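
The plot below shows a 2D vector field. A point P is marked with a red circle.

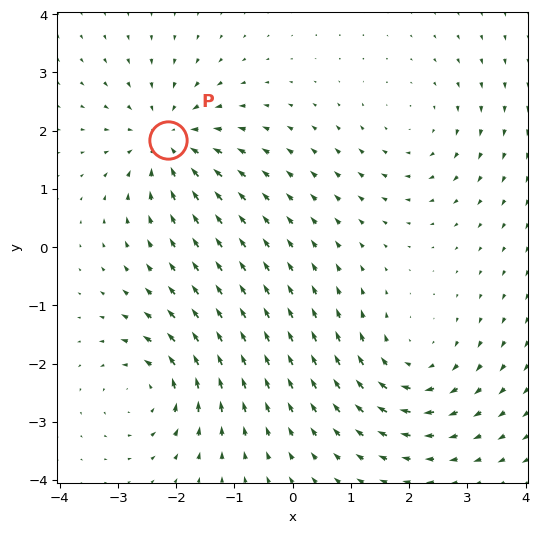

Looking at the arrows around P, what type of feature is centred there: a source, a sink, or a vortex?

sink

At P (-2.1, 1.8) the arrows converge inward. Divergence about -4, curl ≈0 — negative divergence with near-zero curl is a sink.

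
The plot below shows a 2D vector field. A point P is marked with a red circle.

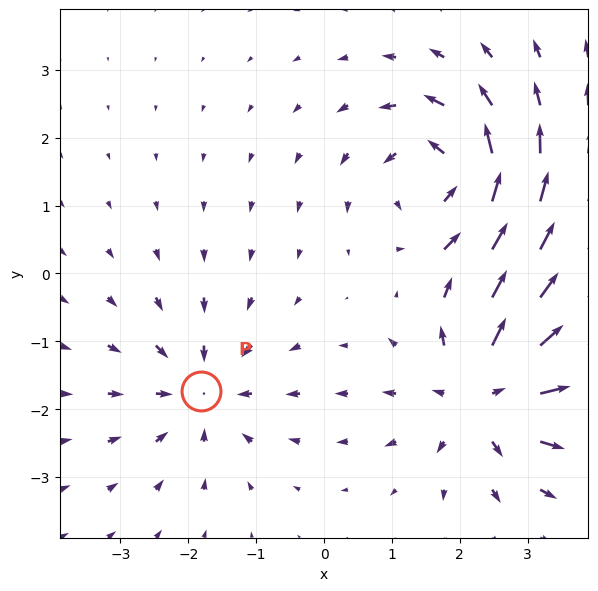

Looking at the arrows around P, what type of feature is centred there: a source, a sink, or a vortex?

At P (-1.8, -1.7) the arrows converge inward. Divergence about -4, curl ≈0 — negative divergence with near-zero curl is a sink.

sink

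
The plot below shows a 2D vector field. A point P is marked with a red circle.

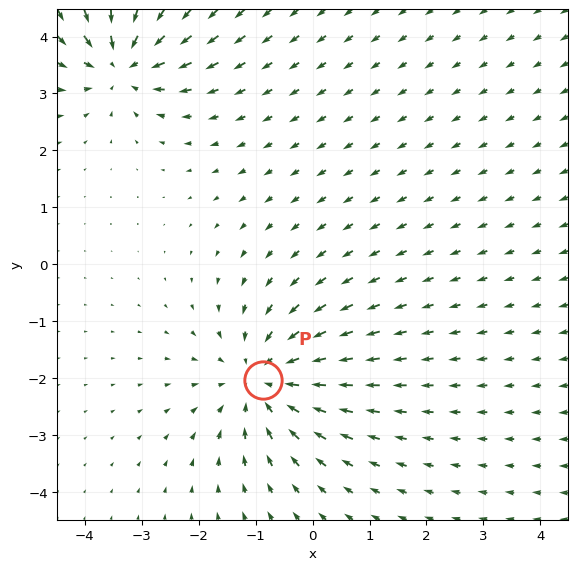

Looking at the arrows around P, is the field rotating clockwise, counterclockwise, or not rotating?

not rotating

Near P at (-0.9, -2.0) the arrows show no circulation. The curl there is ≈0.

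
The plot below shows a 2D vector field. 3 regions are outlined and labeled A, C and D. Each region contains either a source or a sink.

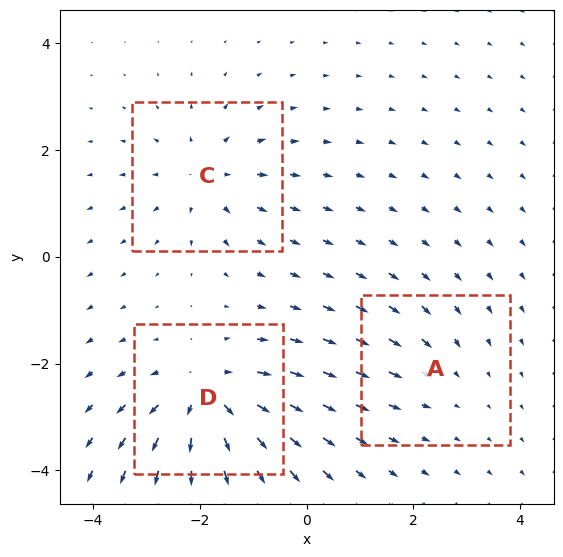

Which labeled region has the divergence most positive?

Divergence at each region's feature centre — A: about -2, C: about +3, D: about +5. Region D is most positive.

D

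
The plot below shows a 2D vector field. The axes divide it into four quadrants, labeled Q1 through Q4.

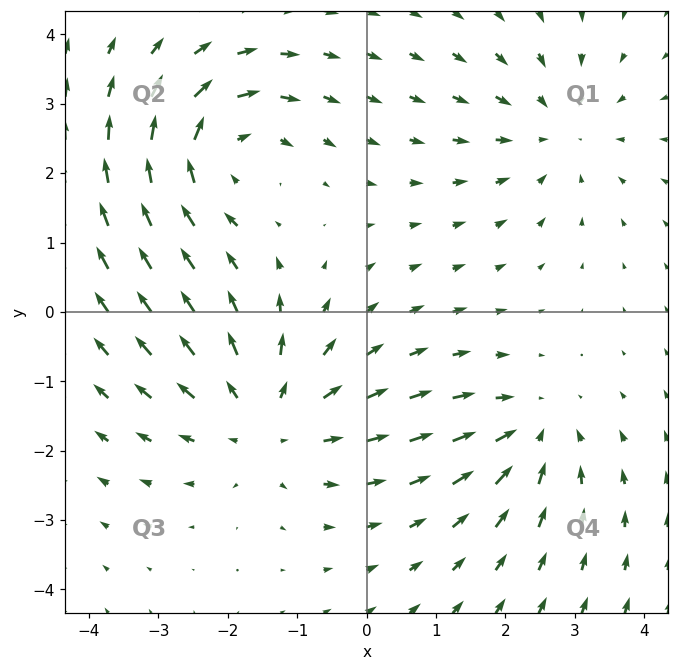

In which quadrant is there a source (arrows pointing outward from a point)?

Q3

The source sits at approximately (-1.4, -1.6), which lies in quadrant Q3. The divergence there is about +3, positive as expected for a source.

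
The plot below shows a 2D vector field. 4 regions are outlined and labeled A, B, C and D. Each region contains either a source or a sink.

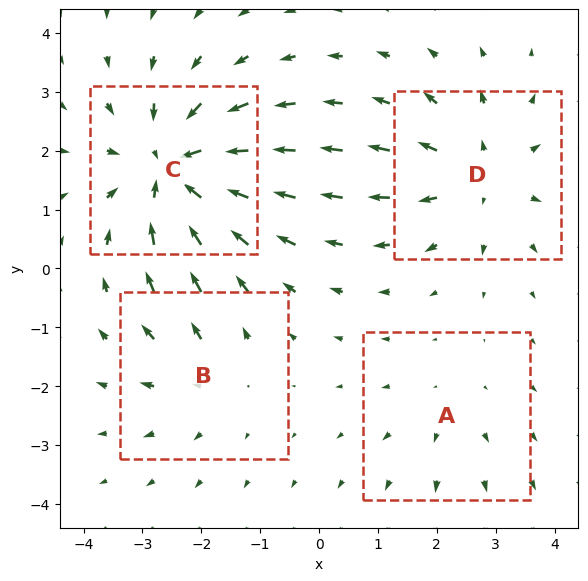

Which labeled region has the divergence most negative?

Divergence at each region's feature centre — A: about +2, B: about +3, C: about -6, D: about +4. Region C is most negative.

C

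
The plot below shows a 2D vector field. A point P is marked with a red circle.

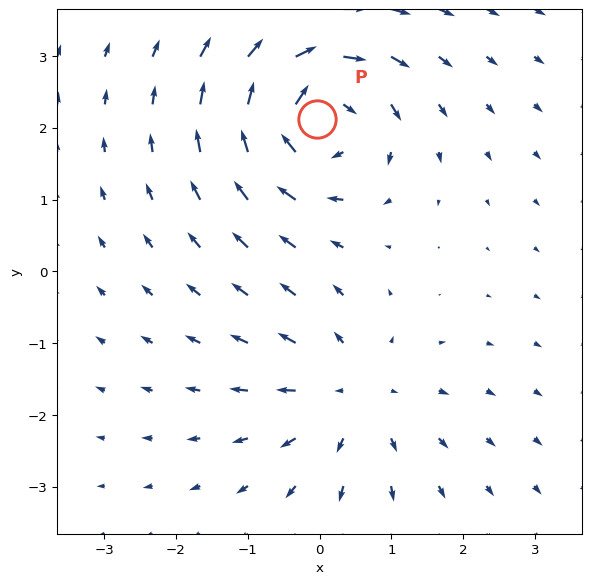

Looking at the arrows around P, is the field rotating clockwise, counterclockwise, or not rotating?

Near P at (-0.0, 2.1) the arrows circulate clockwise. The curl (z-component) there is about -5; negative curl means clockwise rotation.

clockwise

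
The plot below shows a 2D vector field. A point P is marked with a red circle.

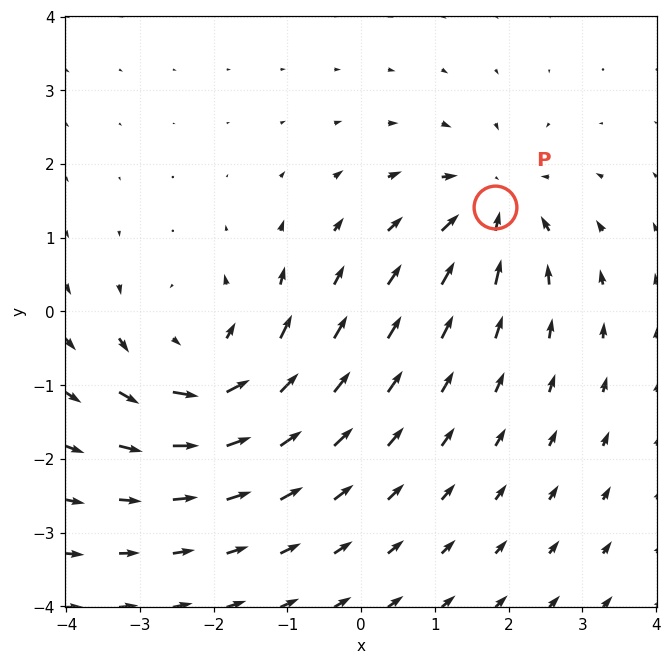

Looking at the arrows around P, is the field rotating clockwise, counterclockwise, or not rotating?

Near P at (1.8, 1.4) the arrows show no circulation. The curl there is ≈0.

not rotating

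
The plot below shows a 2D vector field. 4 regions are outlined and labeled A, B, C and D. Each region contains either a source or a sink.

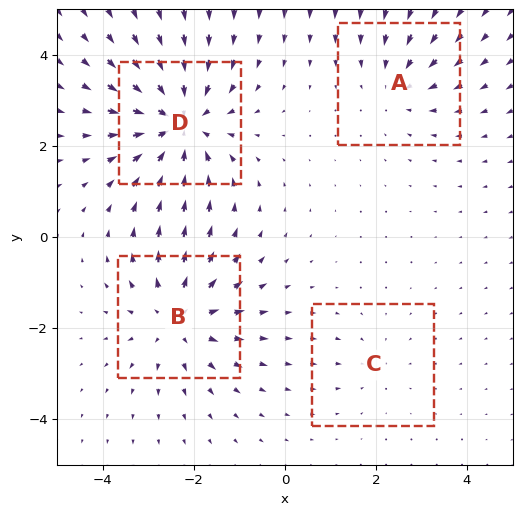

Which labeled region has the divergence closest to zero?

Divergence at each region's feature centre — A: about -3, B: about +4, C: about -2, D: about -6. Region C is closest to zero.

C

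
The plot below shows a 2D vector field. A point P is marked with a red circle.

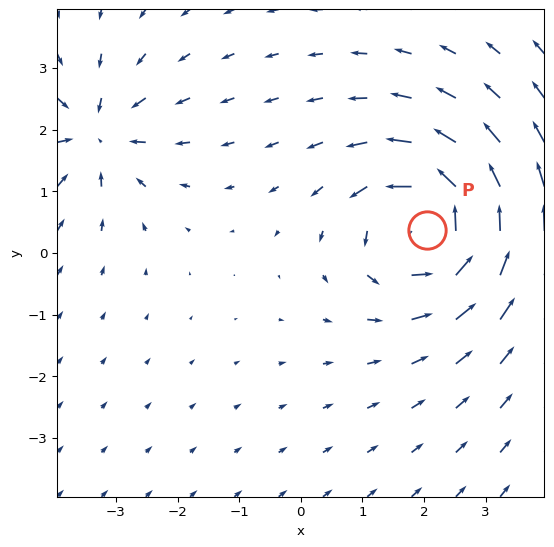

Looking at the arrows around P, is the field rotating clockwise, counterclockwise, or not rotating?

counterclockwise

Near P at (2.0, 0.4) the arrows circulate counterclockwise. The curl (z-component) there is about +5; positive curl means counterclockwise rotation.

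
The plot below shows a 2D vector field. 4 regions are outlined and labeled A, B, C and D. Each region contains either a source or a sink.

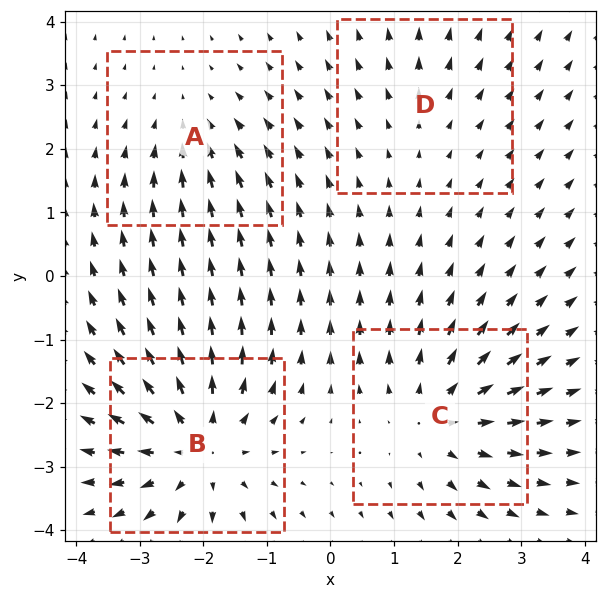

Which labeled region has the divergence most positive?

B

Divergence at each region's feature centre — A: about -3, B: about +6, C: about +5, D: about +2. Region B is most positive.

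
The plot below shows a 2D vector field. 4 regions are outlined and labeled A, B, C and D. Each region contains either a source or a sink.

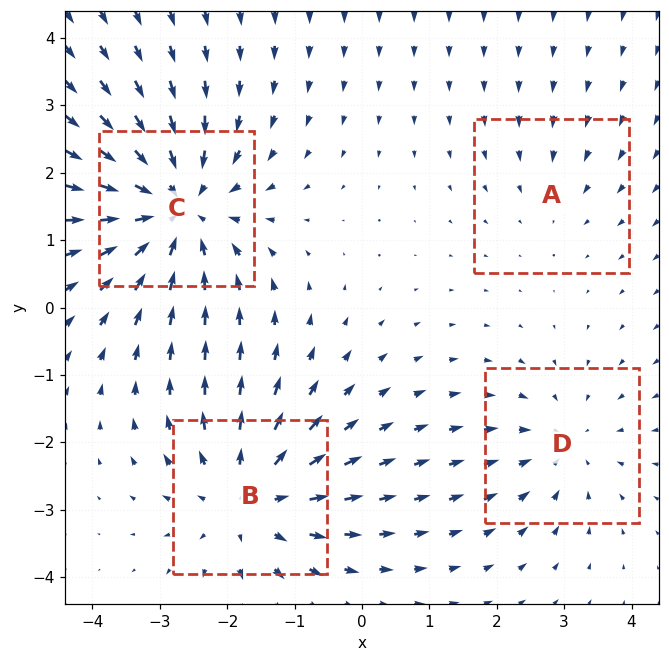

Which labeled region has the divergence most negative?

C

Divergence at each region's feature centre — A: about -2, B: about +5, C: about -6, D: about -3. Region C is most negative.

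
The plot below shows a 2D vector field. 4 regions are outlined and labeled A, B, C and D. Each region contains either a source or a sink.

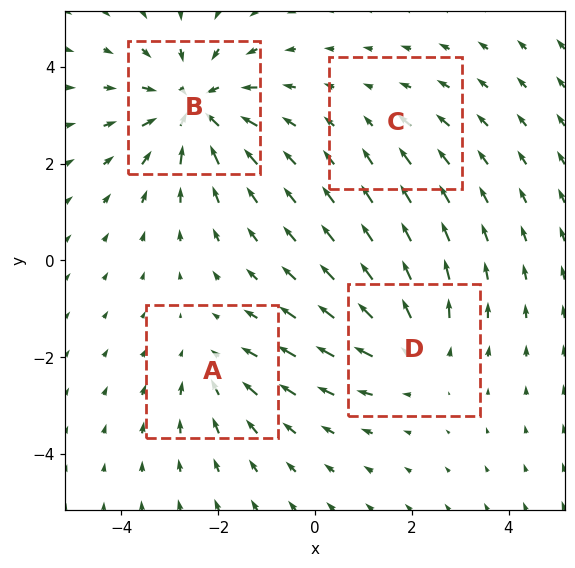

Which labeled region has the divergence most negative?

B

Divergence at each region's feature centre — A: about -3, B: about -6, C: about -2, D: about +4. Region B is most negative.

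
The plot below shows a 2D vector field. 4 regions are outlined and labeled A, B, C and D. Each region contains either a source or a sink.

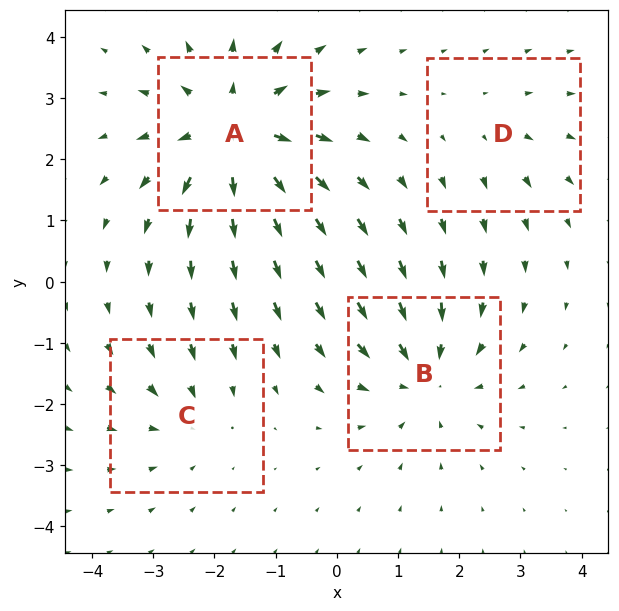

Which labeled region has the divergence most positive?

Divergence at each region's feature centre — A: about +6, B: about -5, C: about -3, D: about +2. Region A is most positive.

A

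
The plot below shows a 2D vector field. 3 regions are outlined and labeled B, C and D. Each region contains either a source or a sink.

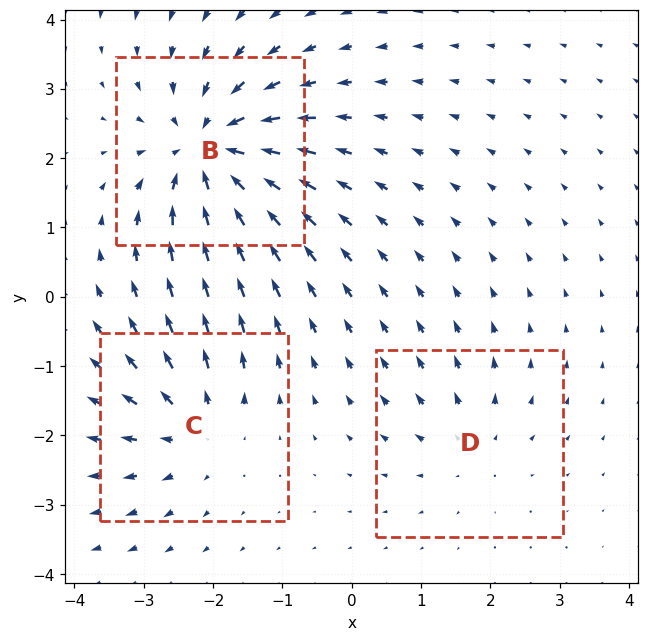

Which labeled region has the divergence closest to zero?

D

Divergence at each region's feature centre — B: about -6, C: about +3, D: about +2. Region D is closest to zero.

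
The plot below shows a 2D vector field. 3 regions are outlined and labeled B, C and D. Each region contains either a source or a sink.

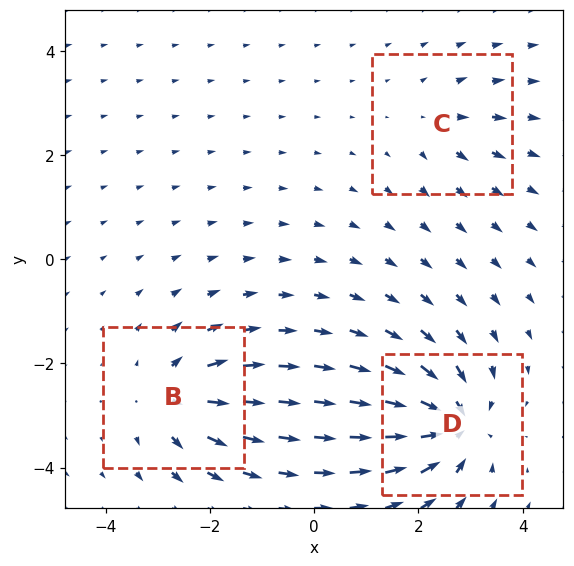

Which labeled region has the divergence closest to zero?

Divergence at each region's feature centre — B: about +4, C: about +2, D: about -6. Region C is closest to zero.

C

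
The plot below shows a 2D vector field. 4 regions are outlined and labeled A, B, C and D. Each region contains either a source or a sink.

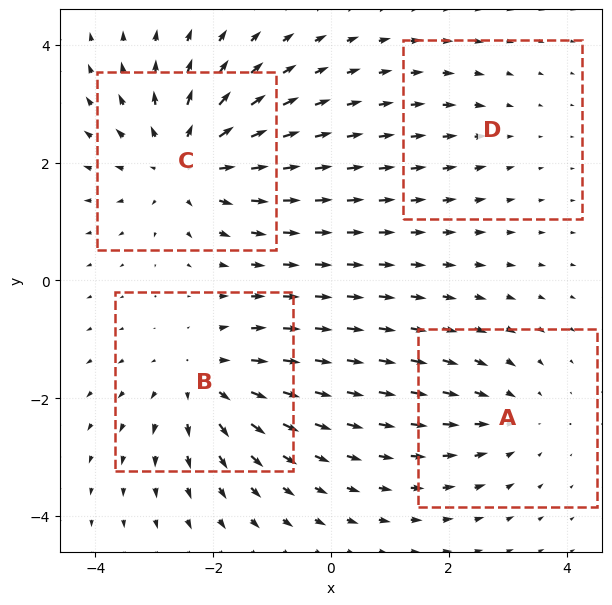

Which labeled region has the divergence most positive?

C

Divergence at each region's feature centre — A: about -3, B: about +4, C: about +6, D: about -2. Region C is most positive.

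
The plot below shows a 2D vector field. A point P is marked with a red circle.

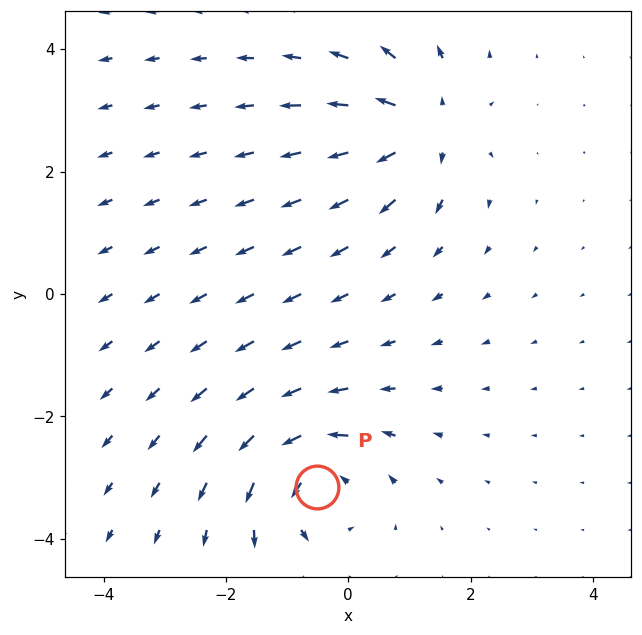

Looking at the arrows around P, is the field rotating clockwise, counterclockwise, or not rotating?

counterclockwise

Near P at (-0.5, -3.1) the arrows circulate counterclockwise. The curl (z-component) there is about +6; positive curl means counterclockwise rotation.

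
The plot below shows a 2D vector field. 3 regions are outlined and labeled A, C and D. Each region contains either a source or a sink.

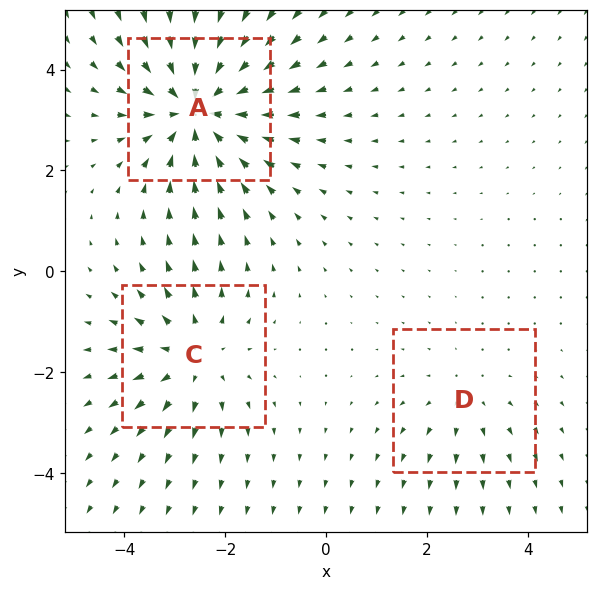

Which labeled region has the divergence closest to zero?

D

Divergence at each region's feature centre — A: about -4, C: about +3, D: about +2. Region D is closest to zero.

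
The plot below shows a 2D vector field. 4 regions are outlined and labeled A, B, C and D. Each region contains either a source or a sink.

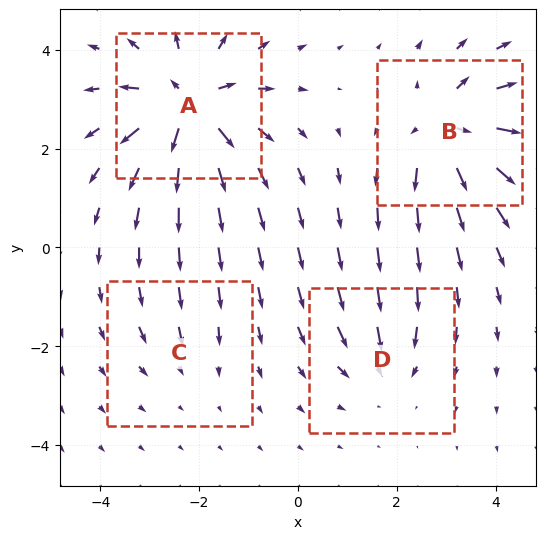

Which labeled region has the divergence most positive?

A

Divergence at each region's feature centre — A: about +8, B: about +6, C: about -2, D: about -4. Region A is most positive.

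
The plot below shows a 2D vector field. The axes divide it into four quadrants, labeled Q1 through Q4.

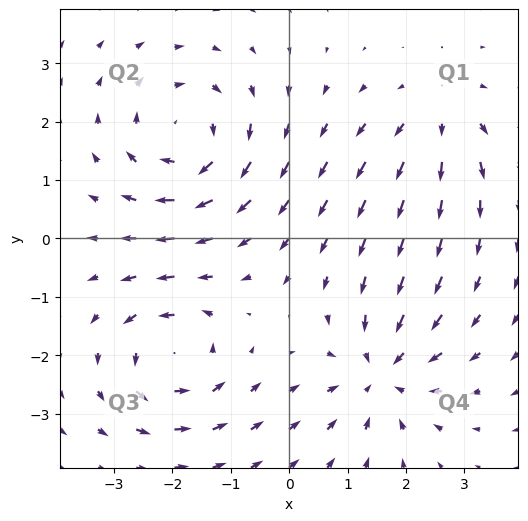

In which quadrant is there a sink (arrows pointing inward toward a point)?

Q4

The sink sits at approximately (1.6, -2.3), which lies in quadrant Q4. The divergence there is about -5, negative as expected for a sink.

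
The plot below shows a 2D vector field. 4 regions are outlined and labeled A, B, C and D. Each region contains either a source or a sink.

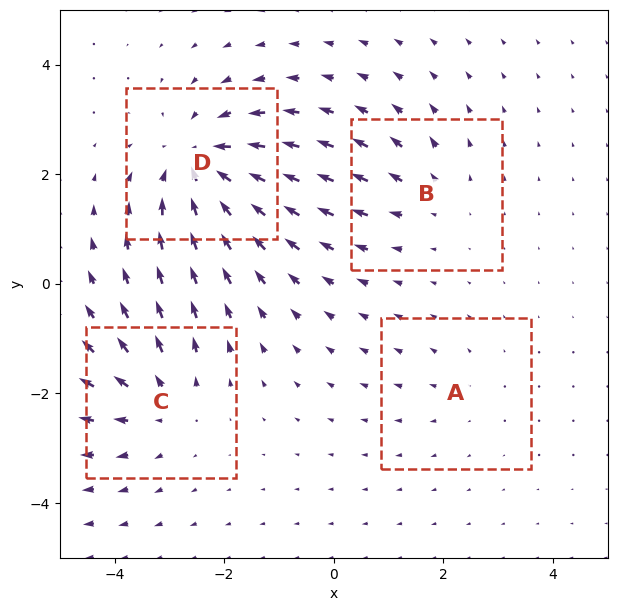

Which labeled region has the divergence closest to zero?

A

Divergence at each region's feature centre — A: about +2, B: about +3, C: about +4, D: about -6. Region A is closest to zero.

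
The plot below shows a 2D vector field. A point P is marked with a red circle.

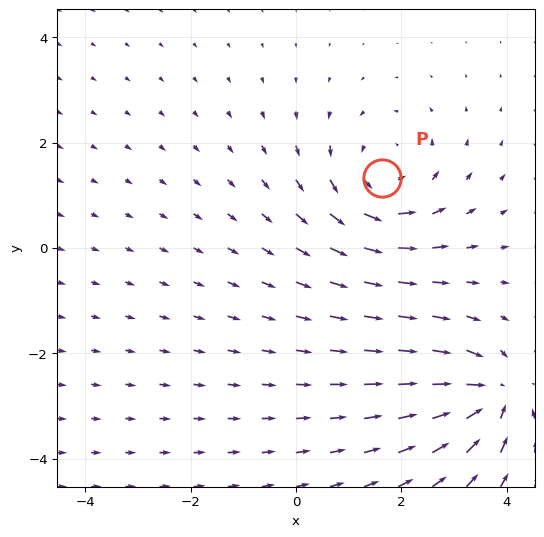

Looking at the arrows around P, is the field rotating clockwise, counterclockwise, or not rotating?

counterclockwise

Near P at (1.6, 1.3) the arrows circulate counterclockwise. The curl (z-component) there is about +3; positive curl means counterclockwise rotation.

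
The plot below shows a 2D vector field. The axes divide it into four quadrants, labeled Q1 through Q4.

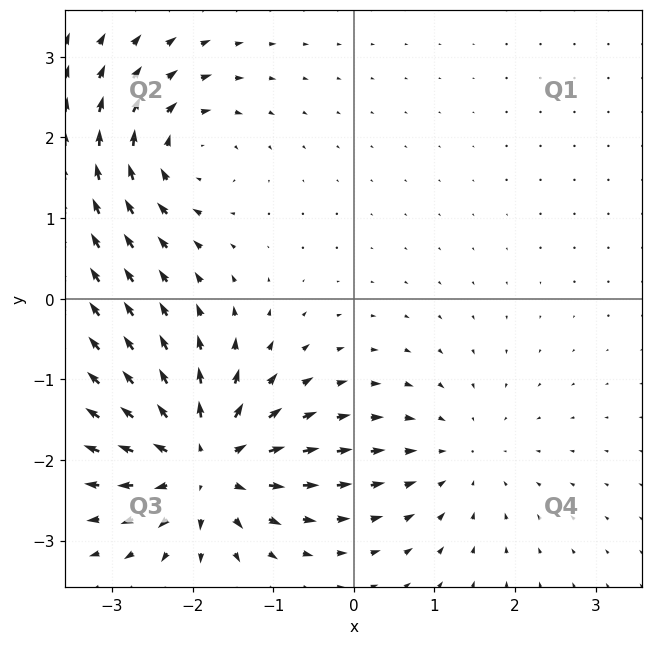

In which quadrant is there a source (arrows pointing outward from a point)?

The source sits at approximately (-1.9, -2.0), which lies in quadrant Q3. The divergence there is about +6, positive as expected for a source.

Q3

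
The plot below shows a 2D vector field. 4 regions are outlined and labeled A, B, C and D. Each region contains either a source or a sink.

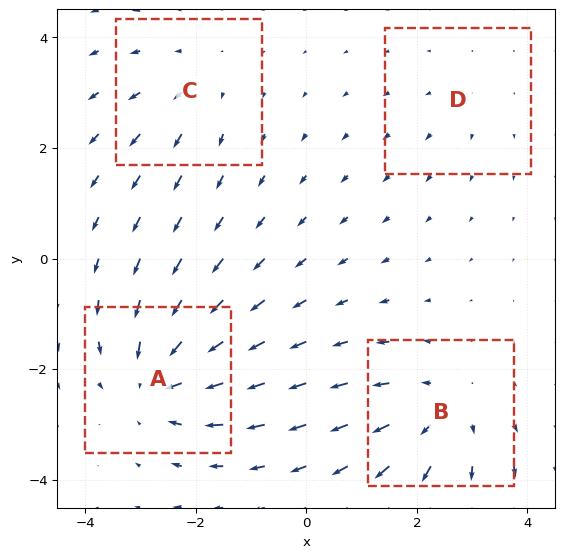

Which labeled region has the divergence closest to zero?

Divergence at each region's feature centre — A: about -6, B: about +5, C: about +3, D: about +2. Region D is closest to zero.

D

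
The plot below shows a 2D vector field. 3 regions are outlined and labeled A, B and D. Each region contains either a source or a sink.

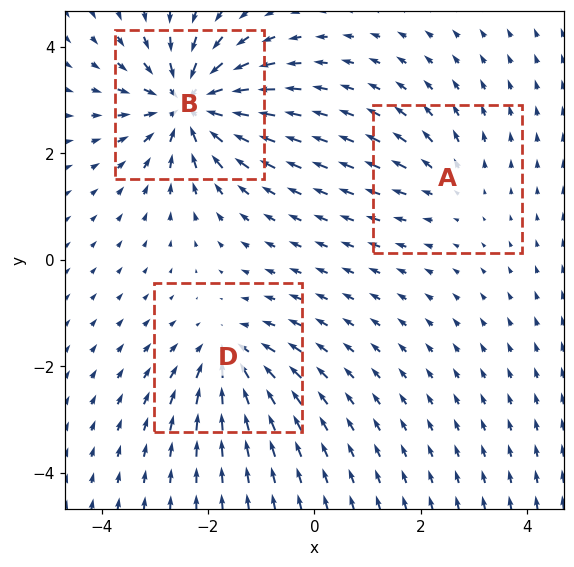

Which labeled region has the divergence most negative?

B

Divergence at each region's feature centre — A: about +2, B: about -6, D: about -3. Region B is most negative.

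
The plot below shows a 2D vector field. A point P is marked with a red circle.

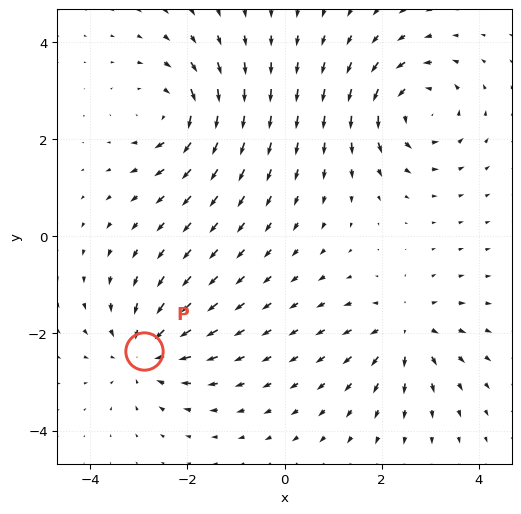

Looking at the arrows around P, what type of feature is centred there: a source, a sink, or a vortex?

At P (-2.9, -2.4) the arrows converge inward. Divergence about -5, curl ≈0 — negative divergence with near-zero curl is a sink.

sink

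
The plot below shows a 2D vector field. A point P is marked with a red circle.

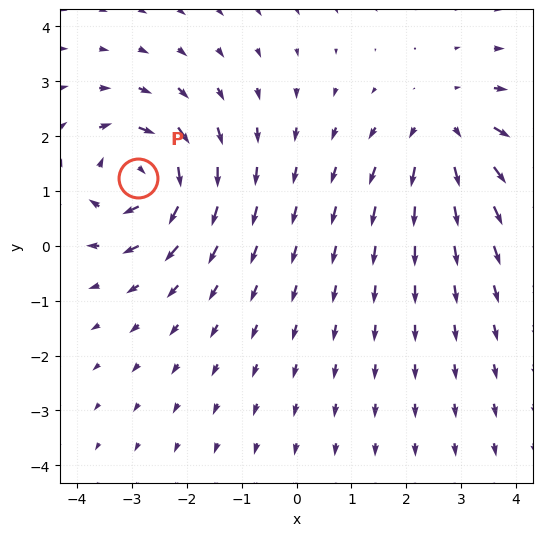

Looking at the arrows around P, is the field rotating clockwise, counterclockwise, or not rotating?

Near P at (-2.9, 1.2) the arrows circulate clockwise. The curl (z-component) there is about -6; negative curl means clockwise rotation.

clockwise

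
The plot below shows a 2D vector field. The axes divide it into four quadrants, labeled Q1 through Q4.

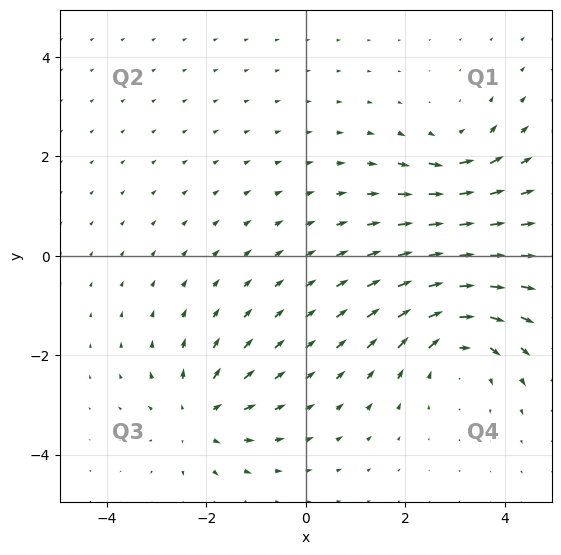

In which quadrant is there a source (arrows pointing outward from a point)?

Q3

The source sits at approximately (-2.1, -3.2), which lies in quadrant Q3. The divergence there is about +4, positive as expected for a source.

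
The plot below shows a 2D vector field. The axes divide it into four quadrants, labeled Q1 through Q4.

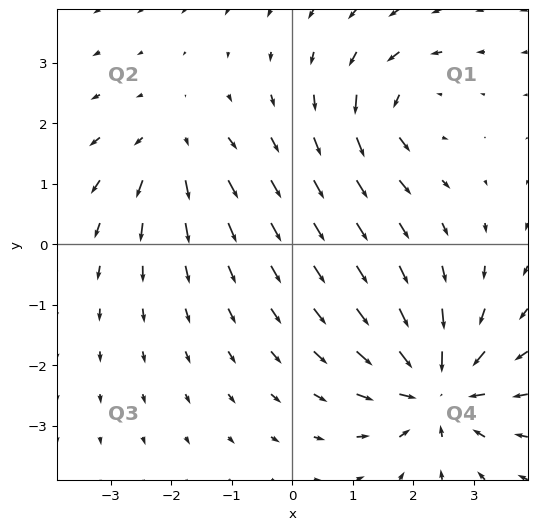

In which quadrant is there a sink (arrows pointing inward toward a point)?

The sink sits at approximately (2.4, -2.4), which lies in quadrant Q4. The divergence there is about -5, negative as expected for a sink.

Q4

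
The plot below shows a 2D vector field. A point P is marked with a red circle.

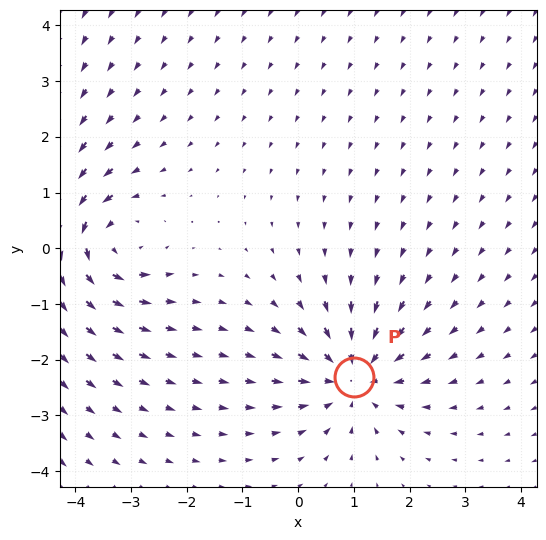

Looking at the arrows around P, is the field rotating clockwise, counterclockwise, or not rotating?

Near P at (1.0, -2.3) the arrows show no circulation. The curl there is ≈0.

not rotating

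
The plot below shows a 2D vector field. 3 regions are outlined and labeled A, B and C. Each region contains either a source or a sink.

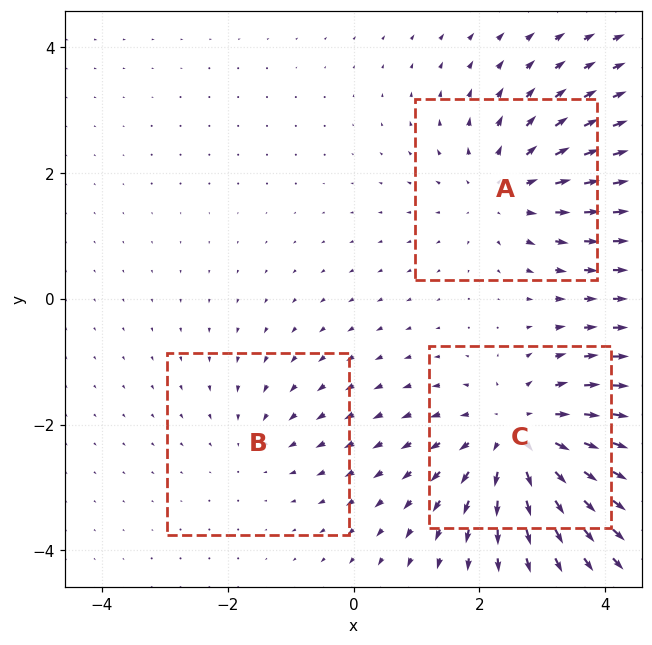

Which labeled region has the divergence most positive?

Divergence at each region's feature centre — A: about +3, B: about -2, C: about +4. Region C is most positive.

C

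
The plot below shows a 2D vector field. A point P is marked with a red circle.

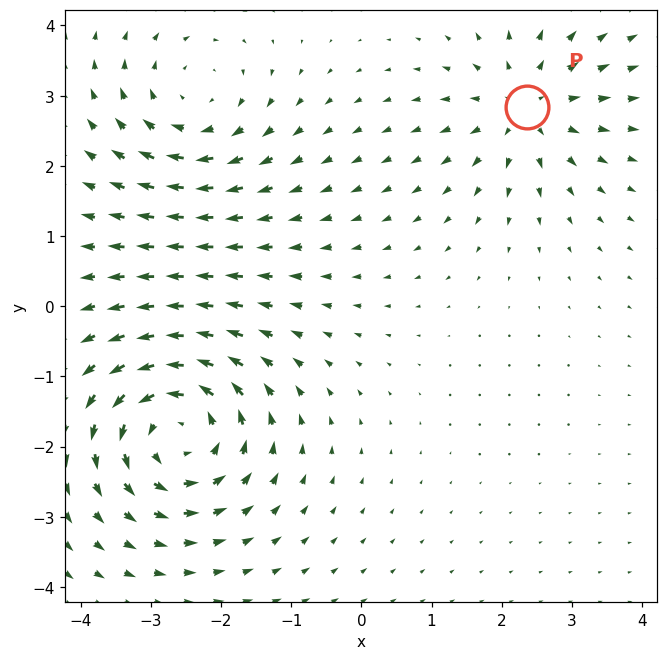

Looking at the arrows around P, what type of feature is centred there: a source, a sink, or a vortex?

At P (2.4, 2.8) the arrows spread outward. Divergence about +4, curl ≈0 — positive divergence with near-zero curl is a source.

source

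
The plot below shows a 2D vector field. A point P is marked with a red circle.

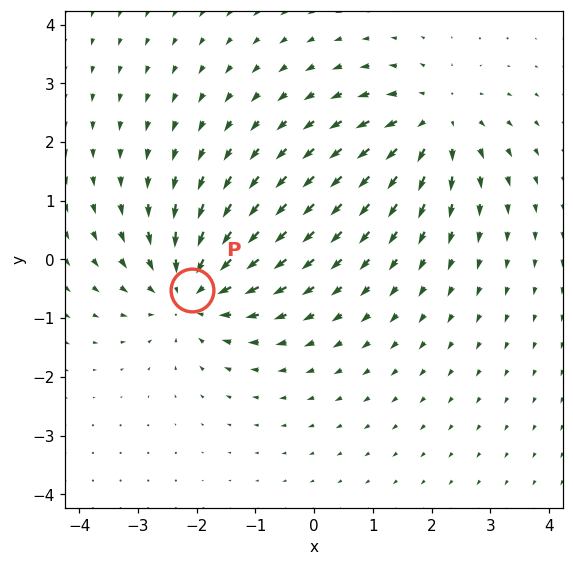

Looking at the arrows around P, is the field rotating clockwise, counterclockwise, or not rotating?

not rotating

Near P at (-2.1, -0.5) the arrows show no circulation. The curl there is ≈0.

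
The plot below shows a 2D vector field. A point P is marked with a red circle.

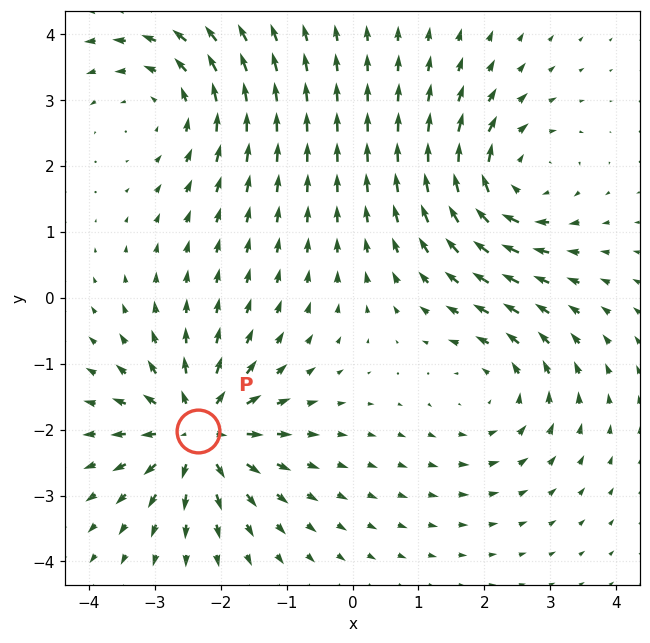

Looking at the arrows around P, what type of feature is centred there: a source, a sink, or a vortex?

At P (-2.3, -2.0) the arrows spread outward. Divergence about +7, curl ≈0 — positive divergence with near-zero curl is a source.

source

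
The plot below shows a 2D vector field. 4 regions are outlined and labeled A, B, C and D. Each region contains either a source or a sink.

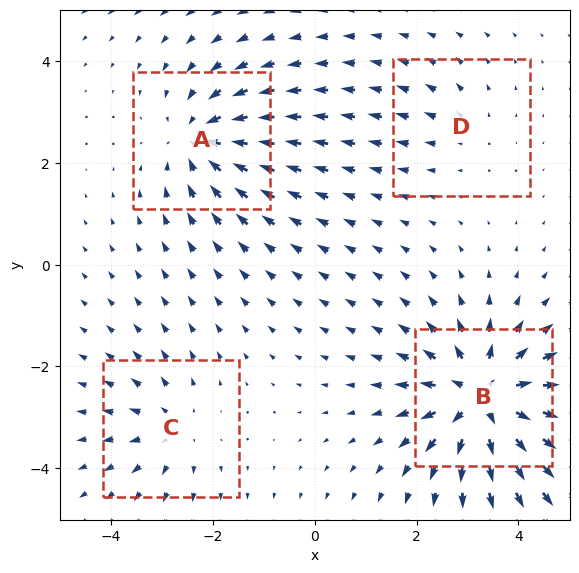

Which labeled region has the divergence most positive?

B

Divergence at each region's feature centre — A: about -5, B: about +7, C: about +3, D: about +2. Region B is most positive.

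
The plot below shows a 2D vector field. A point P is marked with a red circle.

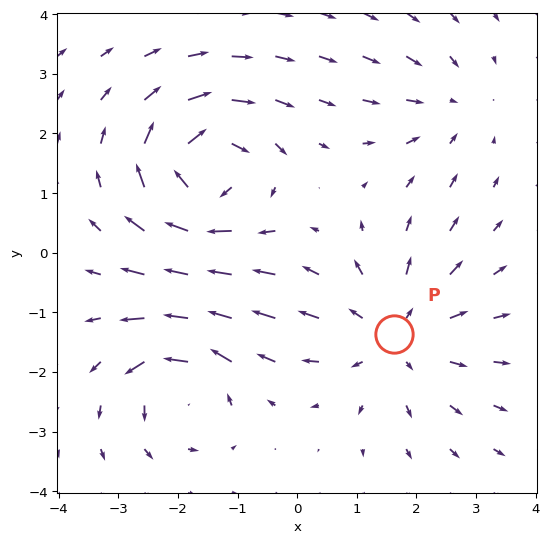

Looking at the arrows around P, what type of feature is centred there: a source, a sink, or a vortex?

At P (1.6, -1.4) the arrows spread outward. Divergence about +4, curl ≈0 — positive divergence with near-zero curl is a source.

source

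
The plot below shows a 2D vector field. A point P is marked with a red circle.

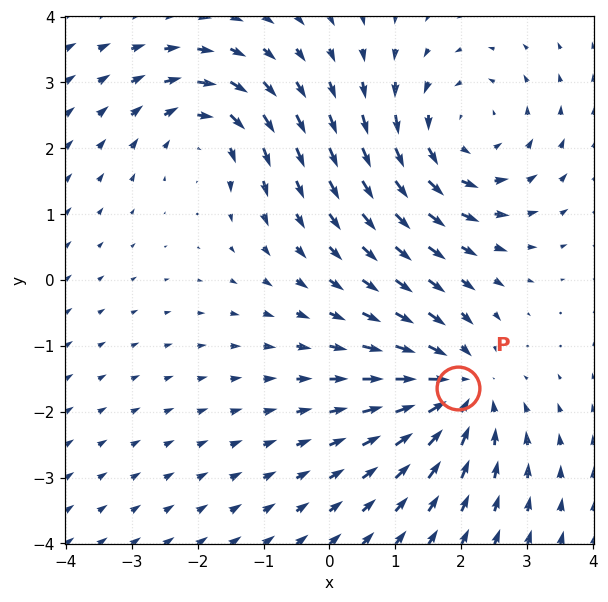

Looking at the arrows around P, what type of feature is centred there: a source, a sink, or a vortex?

At P (2.0, -1.6) the arrows converge inward. Divergence about -4, curl ≈0 — negative divergence with near-zero curl is a sink.

sink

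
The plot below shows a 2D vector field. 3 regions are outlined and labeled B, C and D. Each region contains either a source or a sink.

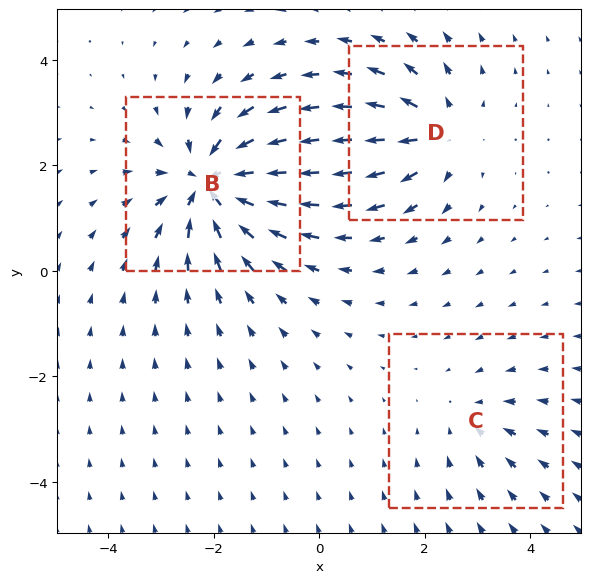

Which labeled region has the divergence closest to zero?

Divergence at each region's feature centre — B: about -6, C: about -2, D: about +4. Region C is closest to zero.

C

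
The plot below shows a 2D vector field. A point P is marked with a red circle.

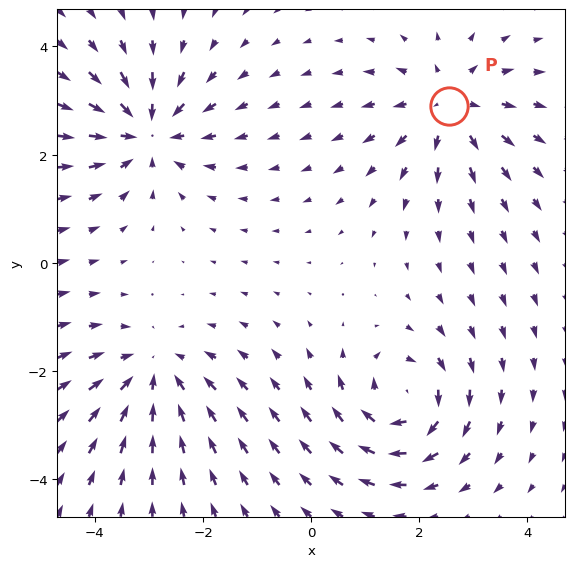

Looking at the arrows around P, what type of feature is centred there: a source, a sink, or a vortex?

source

At P (2.5, 2.9) the arrows spread outward. Divergence about +5, curl ≈0 — positive divergence with near-zero curl is a source.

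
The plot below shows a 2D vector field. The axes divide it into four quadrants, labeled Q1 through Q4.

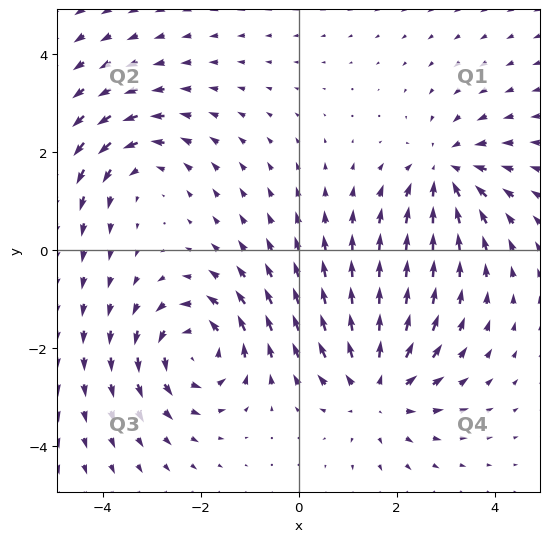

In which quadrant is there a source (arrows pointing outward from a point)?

The source sits at approximately (1.6, -2.8), which lies in quadrant Q4. The divergence there is about +5, positive as expected for a source.

Q4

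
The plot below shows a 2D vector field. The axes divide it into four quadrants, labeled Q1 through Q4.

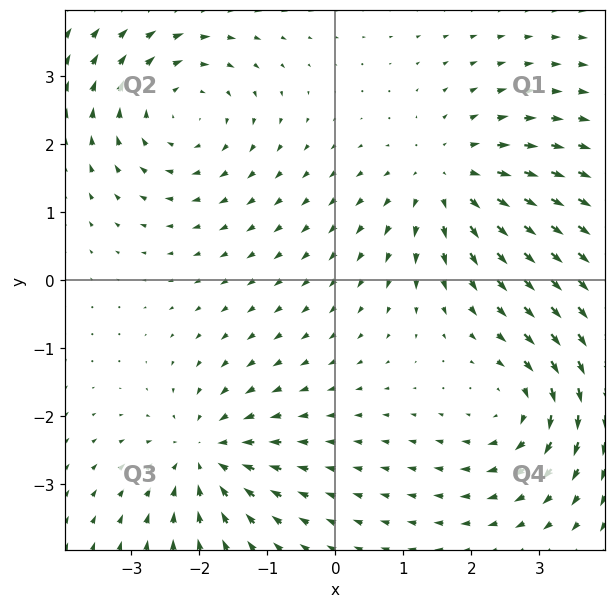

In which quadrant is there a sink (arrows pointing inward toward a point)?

Q3

The sink sits at approximately (-1.9, -2.6), which lies in quadrant Q3. The divergence there is about -5, negative as expected for a sink.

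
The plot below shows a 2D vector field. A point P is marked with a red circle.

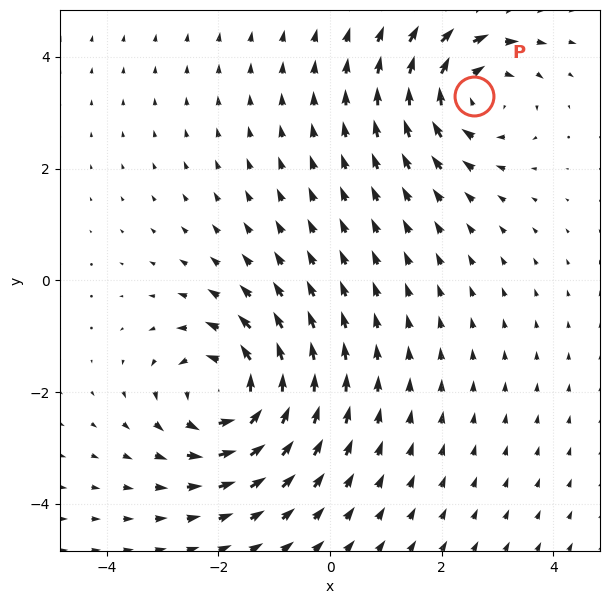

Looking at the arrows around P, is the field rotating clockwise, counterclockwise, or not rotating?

clockwise

Near P at (2.6, 3.3) the arrows circulate clockwise. The curl (z-component) there is about -4; negative curl means clockwise rotation.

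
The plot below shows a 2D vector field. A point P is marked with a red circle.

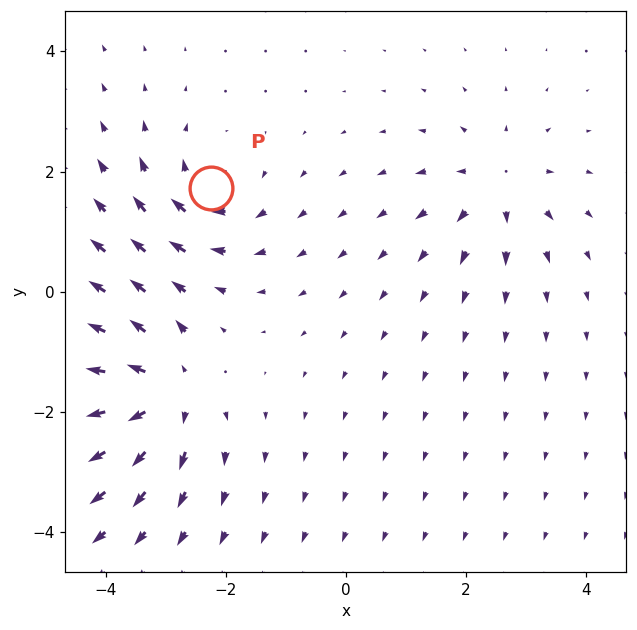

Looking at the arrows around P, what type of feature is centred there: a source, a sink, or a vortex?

At P (-2.2, 1.7) the arrows circulate clockwise. Divergence ≈0, curl about -4 — near-zero divergence with nonzero curl is a vortex.

vortex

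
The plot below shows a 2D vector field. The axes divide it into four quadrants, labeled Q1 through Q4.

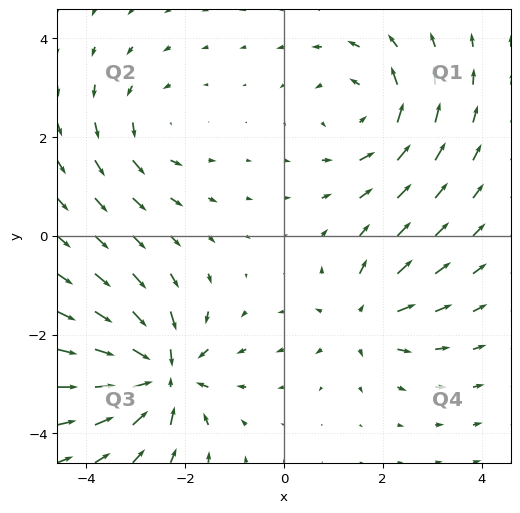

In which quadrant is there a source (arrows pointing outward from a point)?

Q4

The source sits at approximately (1.6, -1.7), which lies in quadrant Q4. The divergence there is about +4, positive as expected for a source.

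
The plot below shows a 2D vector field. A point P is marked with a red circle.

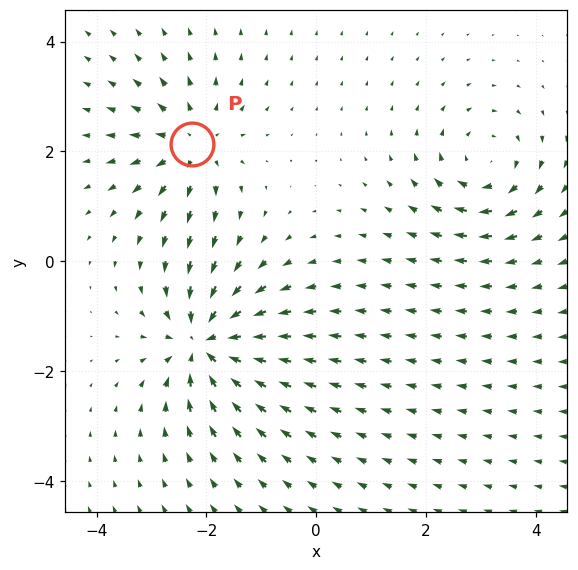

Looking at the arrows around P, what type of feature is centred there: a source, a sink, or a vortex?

At P (-2.3, 2.1) the arrows spread outward. Divergence about +4, curl ≈0 — positive divergence with near-zero curl is a source.

source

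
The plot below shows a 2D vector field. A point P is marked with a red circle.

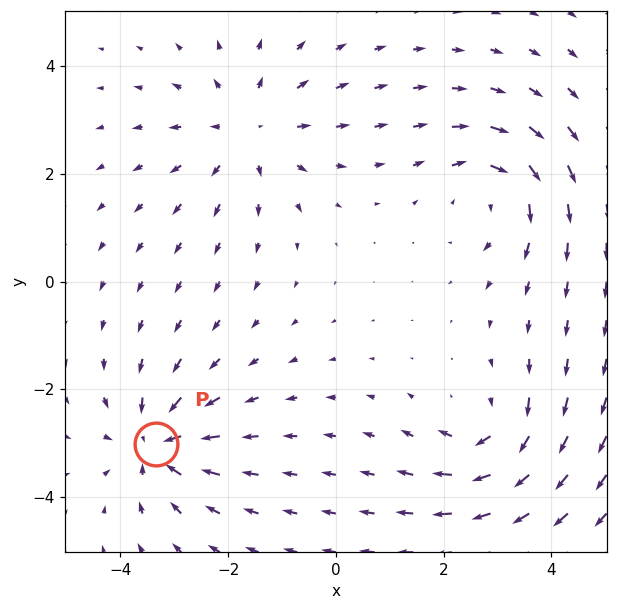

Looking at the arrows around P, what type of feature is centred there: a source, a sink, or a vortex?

At P (-3.3, -3.0) the arrows converge inward. Divergence about -4, curl ≈0 — negative divergence with near-zero curl is a sink.

sink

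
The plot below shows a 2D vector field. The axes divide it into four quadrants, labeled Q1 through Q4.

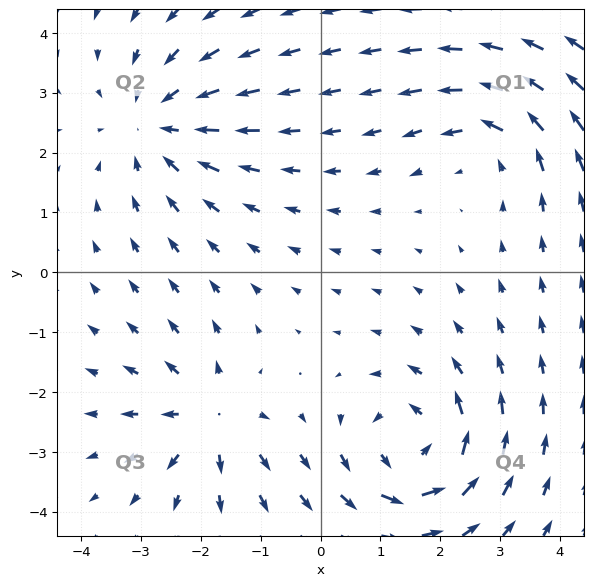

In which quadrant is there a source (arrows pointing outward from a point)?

Q3

The source sits at approximately (-1.9, -2.4), which lies in quadrant Q3. The divergence there is about +5, positive as expected for a source.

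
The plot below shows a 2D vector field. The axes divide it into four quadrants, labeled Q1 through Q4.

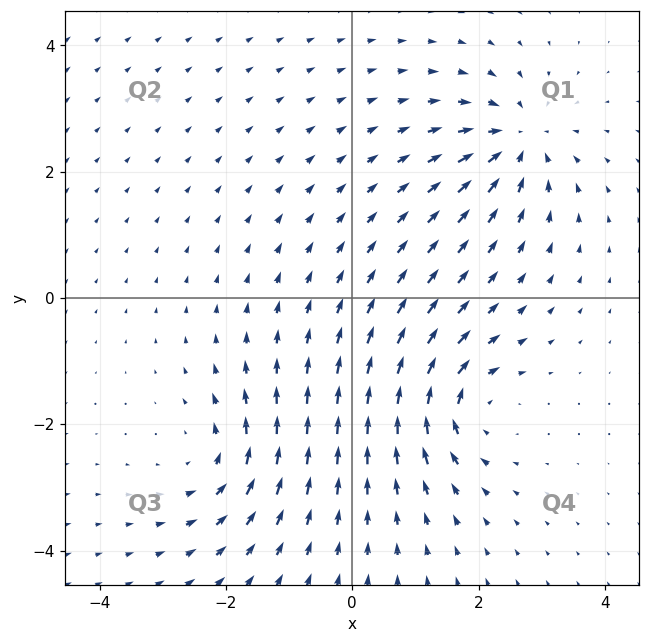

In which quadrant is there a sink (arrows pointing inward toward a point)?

The sink sits at approximately (2.6, 2.5), which lies in quadrant Q1. The divergence there is about -5, negative as expected for a sink.

Q1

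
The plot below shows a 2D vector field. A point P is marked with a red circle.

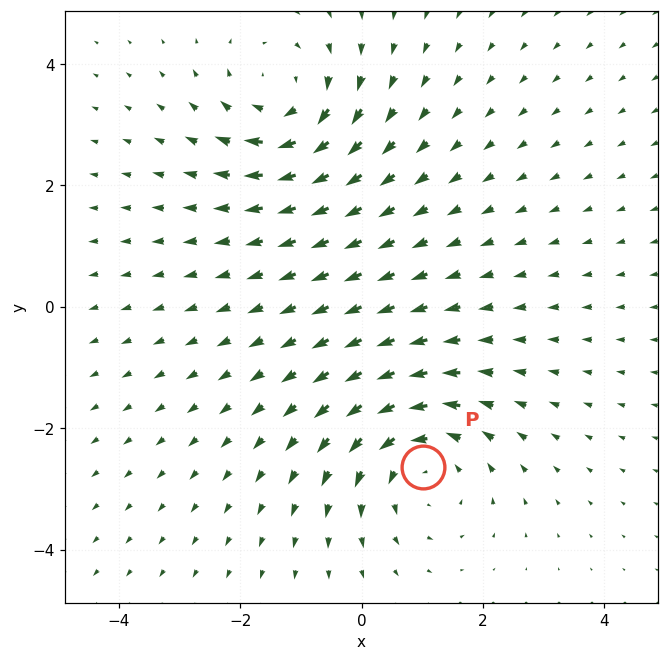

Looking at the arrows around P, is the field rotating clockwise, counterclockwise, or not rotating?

Near P at (1.0, -2.6) the arrows circulate counterclockwise. The curl (z-component) there is about +3; positive curl means counterclockwise rotation.

counterclockwise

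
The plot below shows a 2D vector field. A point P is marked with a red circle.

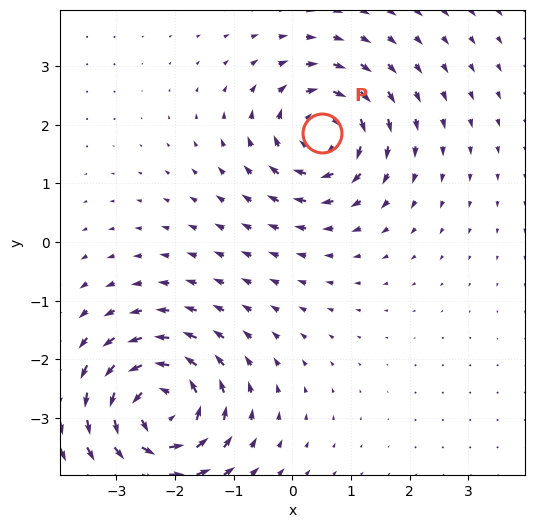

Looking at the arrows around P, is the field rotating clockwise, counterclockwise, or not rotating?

Near P at (0.5, 1.9) the arrows circulate clockwise. The curl (z-component) there is about -5; negative curl means clockwise rotation.

clockwise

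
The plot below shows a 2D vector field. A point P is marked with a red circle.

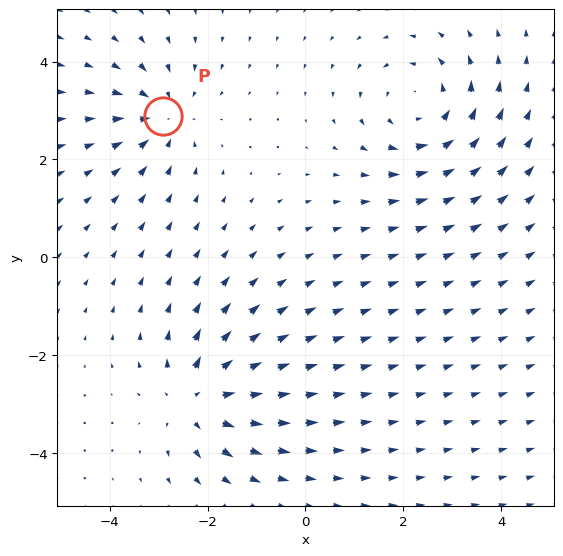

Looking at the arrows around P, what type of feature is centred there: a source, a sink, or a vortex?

At P (-2.9, 2.9) the arrows converge inward. Divergence about -3, curl ≈0 — negative divergence with near-zero curl is a sink.

sink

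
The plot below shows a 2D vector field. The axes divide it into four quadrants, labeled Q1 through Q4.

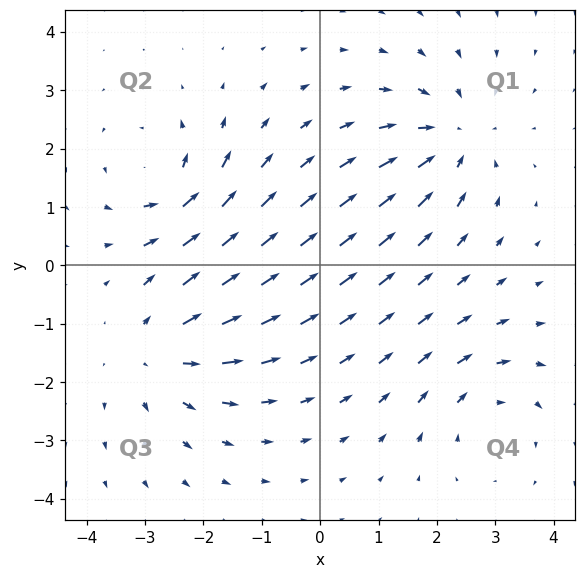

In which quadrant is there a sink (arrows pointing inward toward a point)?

Q1

The sink sits at approximately (2.3, 2.2), which lies in quadrant Q1. The divergence there is about -4, negative as expected for a sink.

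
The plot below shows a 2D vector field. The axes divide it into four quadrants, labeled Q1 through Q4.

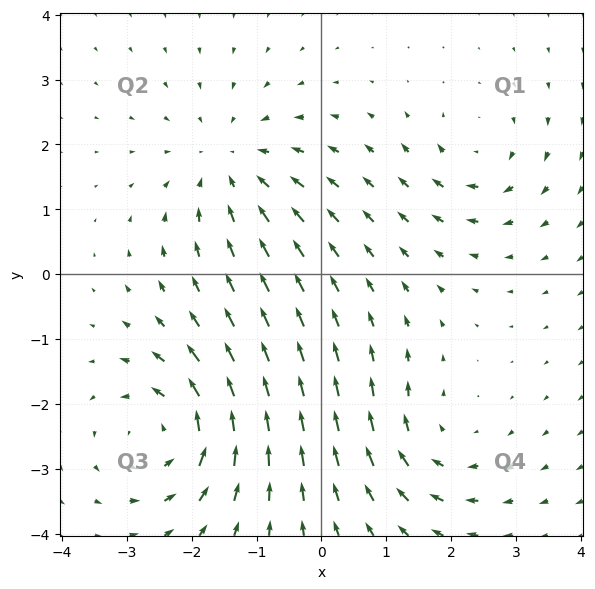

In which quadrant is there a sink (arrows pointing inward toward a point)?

The sink sits at approximately (-1.4, 1.7), which lies in quadrant Q2. The divergence there is about -4, negative as expected for a sink.

Q2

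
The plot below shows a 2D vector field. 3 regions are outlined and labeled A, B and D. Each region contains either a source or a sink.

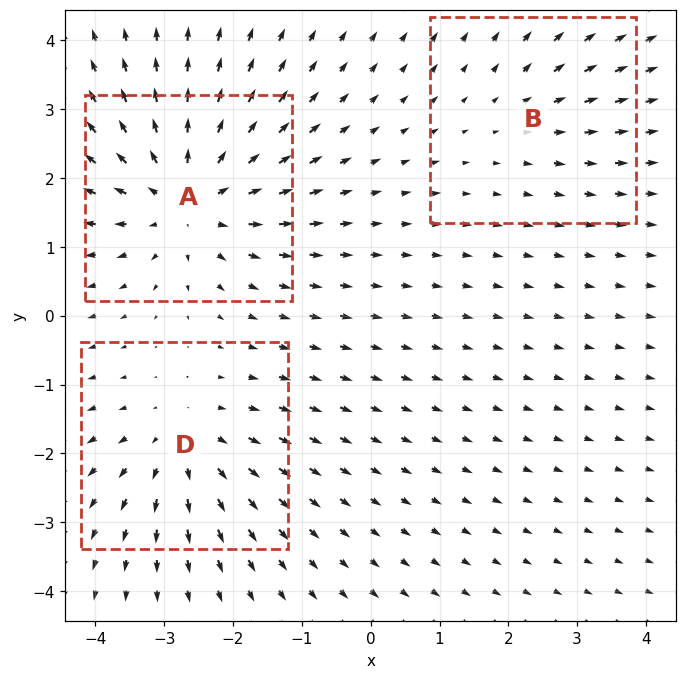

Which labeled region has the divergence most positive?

Divergence at each region's feature centre — A: about +4, B: about +2, D: about +3. Region A is most positive.

A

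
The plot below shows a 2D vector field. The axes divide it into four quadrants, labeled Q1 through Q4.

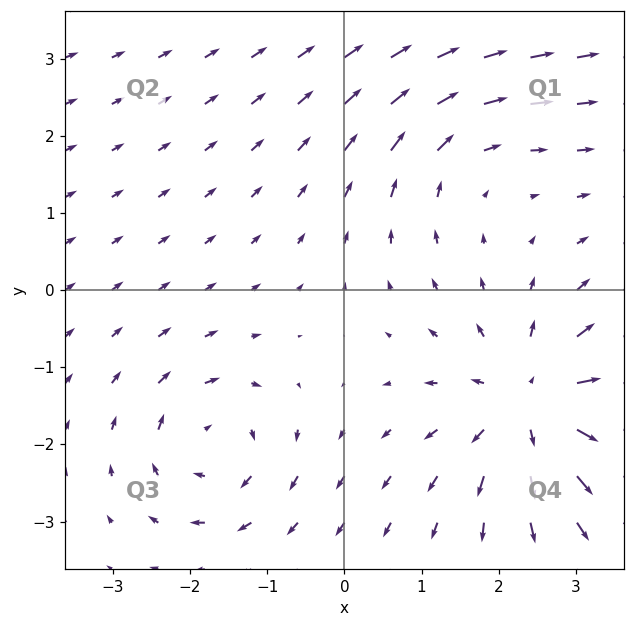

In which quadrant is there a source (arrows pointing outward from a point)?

The source sits at approximately (2.4, -1.5), which lies in quadrant Q4. The divergence there is about +4, positive as expected for a source.

Q4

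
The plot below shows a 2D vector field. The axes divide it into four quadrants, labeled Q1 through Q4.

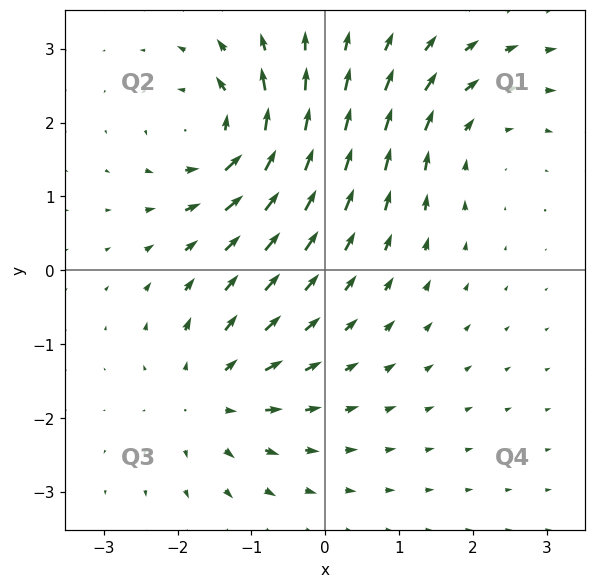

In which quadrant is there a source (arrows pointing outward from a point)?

Q3

The source sits at approximately (-1.5, -1.7), which lies in quadrant Q3. The divergence there is about +4, positive as expected for a source.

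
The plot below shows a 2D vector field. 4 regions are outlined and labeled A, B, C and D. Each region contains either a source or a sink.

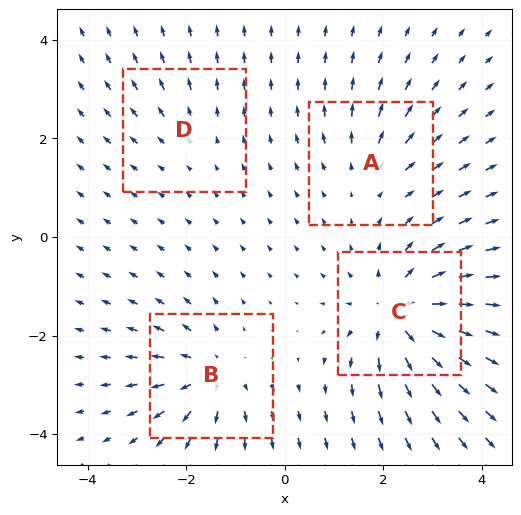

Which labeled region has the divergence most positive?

Divergence at each region's feature centre — A: about +3, B: about +5, C: about +7, D: about +2. Region C is most positive.

C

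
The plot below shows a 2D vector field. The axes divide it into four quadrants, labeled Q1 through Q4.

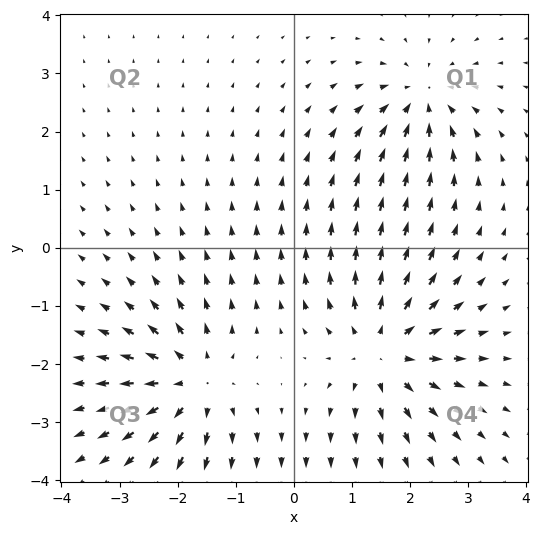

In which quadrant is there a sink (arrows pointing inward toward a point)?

Q1

The sink sits at approximately (2.2, 2.6), which lies in quadrant Q1. The divergence there is about -5, negative as expected for a sink.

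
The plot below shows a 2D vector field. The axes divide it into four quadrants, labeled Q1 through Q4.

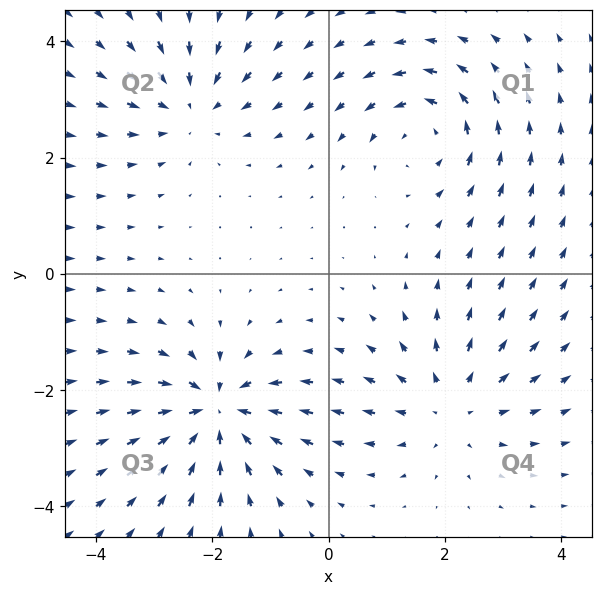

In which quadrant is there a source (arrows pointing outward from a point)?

The source sits at approximately (2.1, -2.3), which lies in quadrant Q4. The divergence there is about +4, positive as expected for a source.

Q4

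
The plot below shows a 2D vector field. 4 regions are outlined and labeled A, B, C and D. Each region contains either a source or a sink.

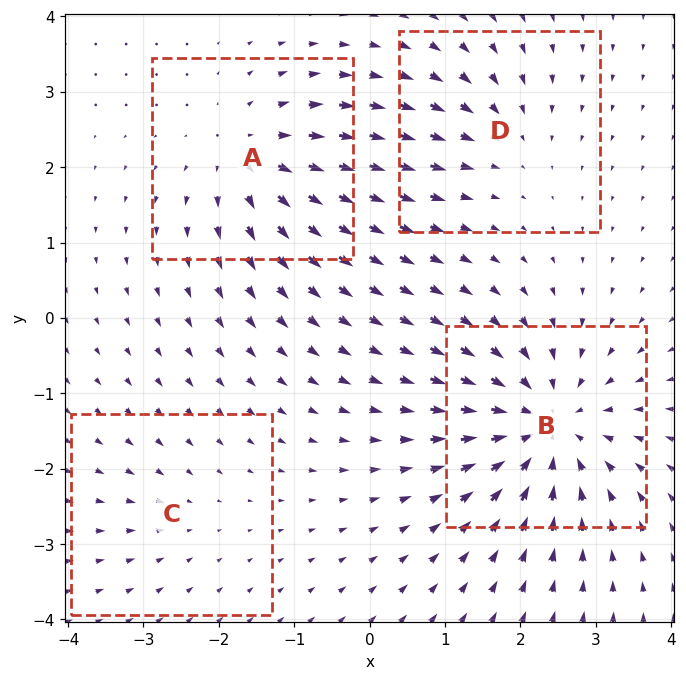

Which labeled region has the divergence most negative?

B

Divergence at each region's feature centre — A: about +5, B: about -7, C: about -2, D: about -3. Region B is most negative.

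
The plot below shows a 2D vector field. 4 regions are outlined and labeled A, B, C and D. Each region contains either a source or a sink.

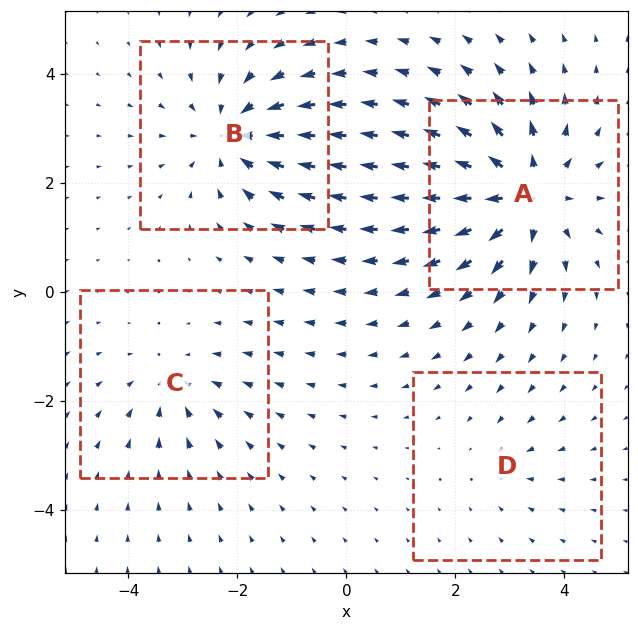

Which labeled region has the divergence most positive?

Divergence at each region's feature centre — A: about +7, B: about -5, C: about -3, D: about -2. Region A is most positive.

A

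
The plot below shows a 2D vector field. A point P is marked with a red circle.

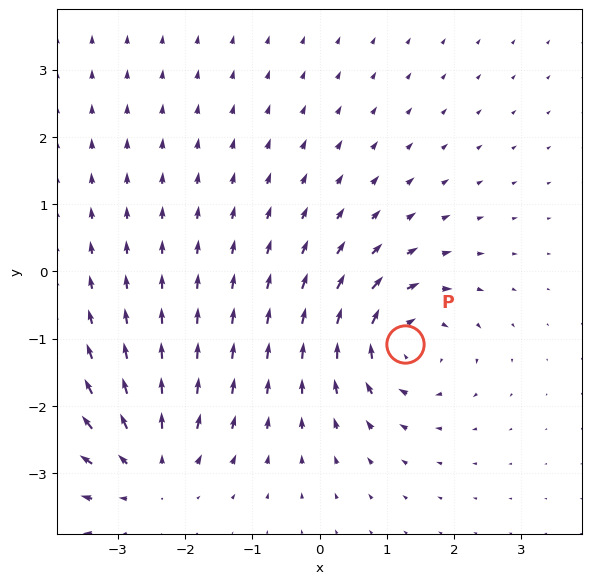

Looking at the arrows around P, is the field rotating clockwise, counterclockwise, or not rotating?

Near P at (1.3, -1.1) the arrows circulate clockwise. The curl (z-component) there is about -6; negative curl means clockwise rotation.

clockwise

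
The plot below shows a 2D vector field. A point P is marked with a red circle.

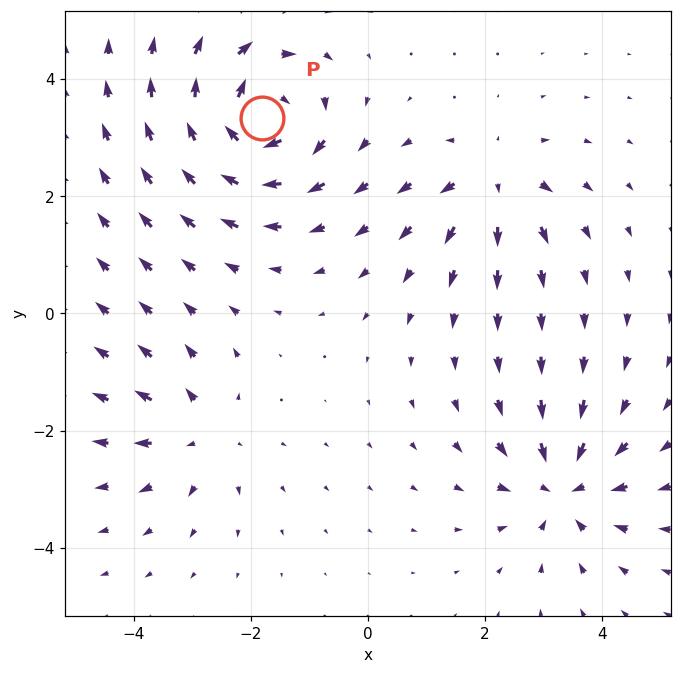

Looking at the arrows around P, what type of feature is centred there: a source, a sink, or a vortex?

At P (-1.8, 3.3) the arrows circulate clockwise. Divergence ≈0, curl about -6 — near-zero divergence with nonzero curl is a vortex.

vortex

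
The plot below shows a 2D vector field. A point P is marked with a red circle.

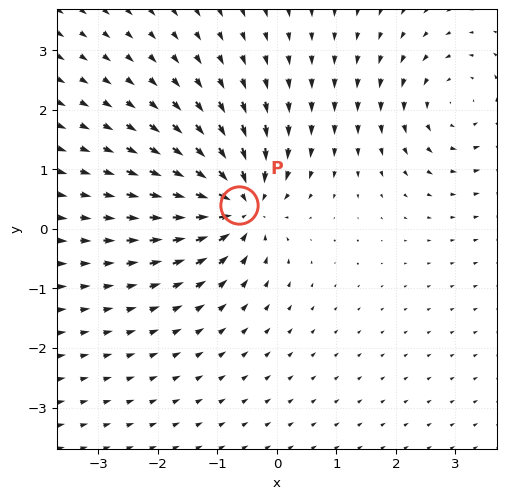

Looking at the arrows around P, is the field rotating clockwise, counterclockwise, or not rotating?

not rotating

Near P at (-0.6, 0.4) the arrows show no circulation. The curl there is ≈0.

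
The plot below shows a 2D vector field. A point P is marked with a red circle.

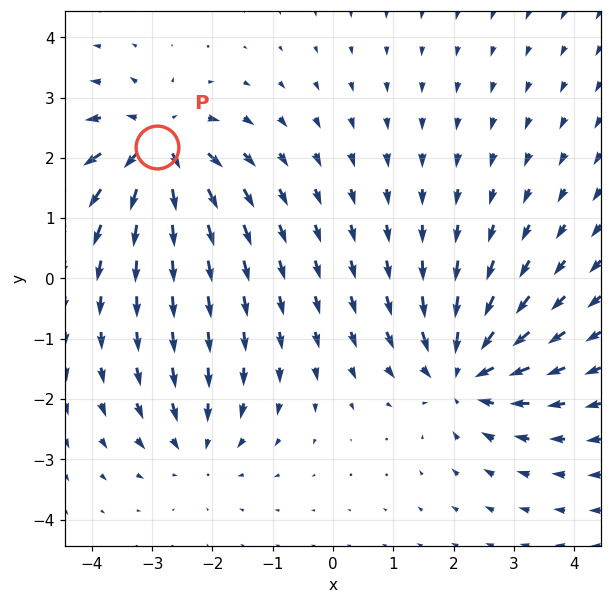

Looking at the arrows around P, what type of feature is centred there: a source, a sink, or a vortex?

source

At P (-2.9, 2.2) the arrows spread outward. Divergence about +7, curl ≈0 — positive divergence with near-zero curl is a source.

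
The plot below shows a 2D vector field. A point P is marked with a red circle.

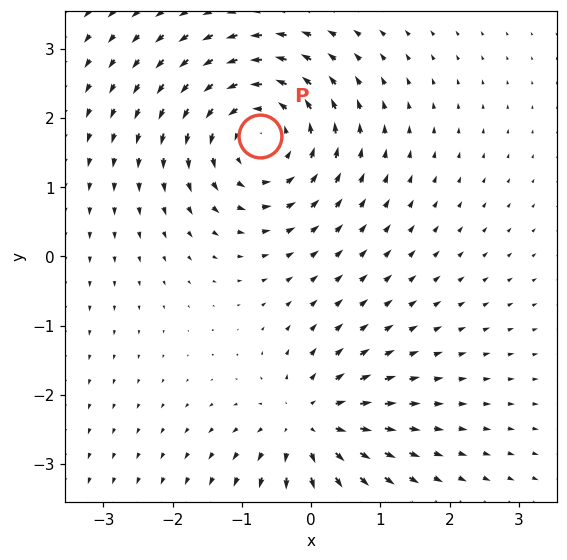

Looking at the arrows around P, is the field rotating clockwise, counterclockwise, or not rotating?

counterclockwise

Near P at (-0.7, 1.7) the arrows circulate counterclockwise. The curl (z-component) there is about +5; positive curl means counterclockwise rotation.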